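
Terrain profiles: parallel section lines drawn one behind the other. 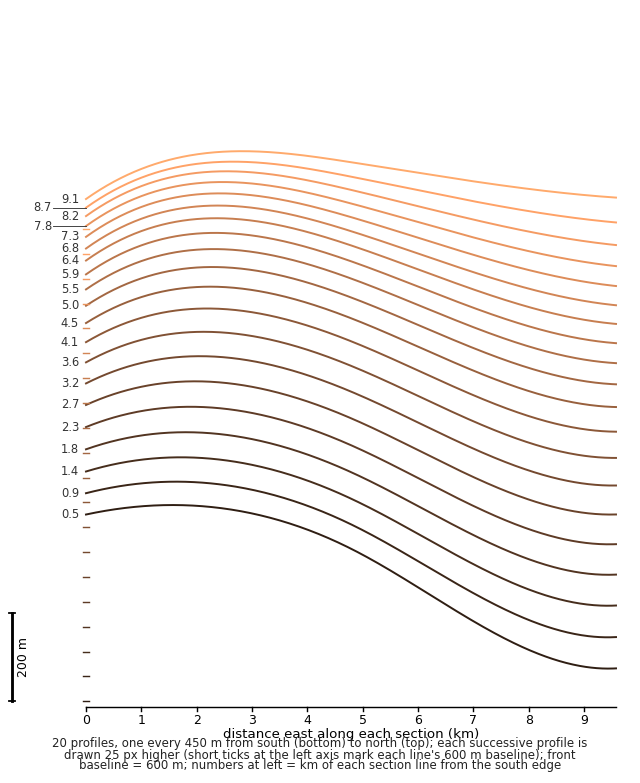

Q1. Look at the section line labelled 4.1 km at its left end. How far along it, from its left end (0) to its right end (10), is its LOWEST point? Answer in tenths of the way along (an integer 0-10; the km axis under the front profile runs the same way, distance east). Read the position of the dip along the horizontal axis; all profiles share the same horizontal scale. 10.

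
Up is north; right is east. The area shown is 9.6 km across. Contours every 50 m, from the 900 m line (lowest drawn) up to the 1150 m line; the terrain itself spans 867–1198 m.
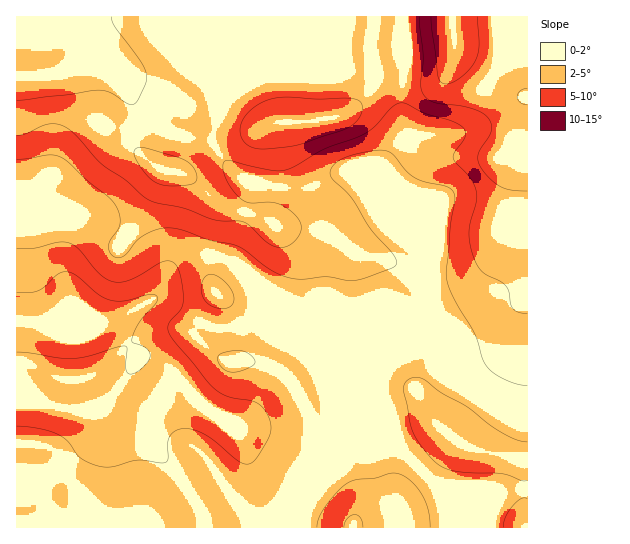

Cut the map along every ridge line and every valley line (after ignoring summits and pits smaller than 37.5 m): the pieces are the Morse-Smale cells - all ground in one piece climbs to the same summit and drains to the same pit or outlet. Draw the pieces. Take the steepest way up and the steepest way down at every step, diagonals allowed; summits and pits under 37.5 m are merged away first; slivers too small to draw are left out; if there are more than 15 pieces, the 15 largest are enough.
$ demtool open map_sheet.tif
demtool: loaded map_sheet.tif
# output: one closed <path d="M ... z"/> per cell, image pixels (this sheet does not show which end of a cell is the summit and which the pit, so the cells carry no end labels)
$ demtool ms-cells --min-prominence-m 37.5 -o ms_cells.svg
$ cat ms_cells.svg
<path d="M527 16l-124 1 1 58-3 15 0 20 7 27-23 25 0 5 38 93-39-34-23-36-16-18-40 16-52-3-8 30-13 38 1 10-16-7-11-1-21 4-16 12-8 19-6 7 5-10-1-17-6-9-19-20-21-14-14-6-21-1-7 5-7 28 0 21 5 27-24 19-10 3-19-1 1 206 188 0-1-11-5-10 8 0 28-18 9-10 4-10-7-32-16-16 16 8 20 2 24 6 21-1 19-7 2-2 0-20-3-16-15-28-18-15-22-11-19-13 124 3 53 22 11 8 20 22 32 22 31 7 7-1z"/><path d="M221 16l-205 1 1 304 18 2 10-3 24-19-5-27 0-21 4-23 4-7 6-3 16 0 9 3 31 18 19 20 6 9 0 22 10-21 16-12 21-4 11 1 15 6 0-9 13-38 6-26 2-4 6 0-12-4-12-8-15-18-7-13 2-15 8-22z"/><path d="M402 16l-180 0 1 89-8 22-2 15 7 13 15 18 7 6 17 6 46 3 40-16 16 18 23 36 38 33-6-20-31-72 0-5 23-25-7-27 0-20 3-15z"/><path d="M257 324l-8 1 50 28 10 10 7 12 69 69 18 8 30 30 10 23 2 23 83-1-1-119-37-7-32-22-20-22-11-8-53-22z"/><path d="M321 380l6 27 0 20-2 2-19 7-21 1-24-6-20-2-16-6 16 14 7 32-4 10-9 10-20 14-15 6 4 8 1 10 238 1 0-23-10-23-30-30-18-8z"/>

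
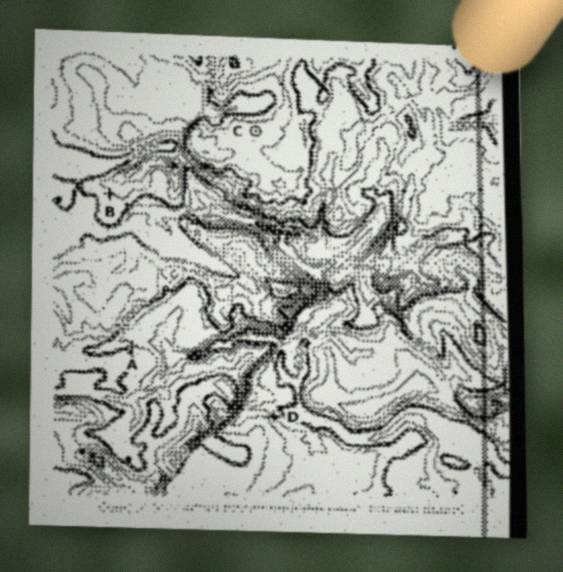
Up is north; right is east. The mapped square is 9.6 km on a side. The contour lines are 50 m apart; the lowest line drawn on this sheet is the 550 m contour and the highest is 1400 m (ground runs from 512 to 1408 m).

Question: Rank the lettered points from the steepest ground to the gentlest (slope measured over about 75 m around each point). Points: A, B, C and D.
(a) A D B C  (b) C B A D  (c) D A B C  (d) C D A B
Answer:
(c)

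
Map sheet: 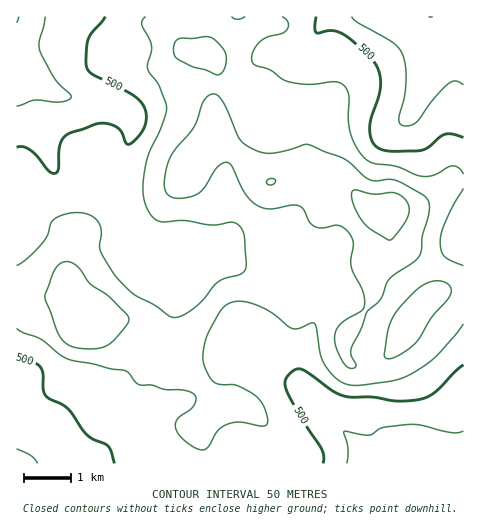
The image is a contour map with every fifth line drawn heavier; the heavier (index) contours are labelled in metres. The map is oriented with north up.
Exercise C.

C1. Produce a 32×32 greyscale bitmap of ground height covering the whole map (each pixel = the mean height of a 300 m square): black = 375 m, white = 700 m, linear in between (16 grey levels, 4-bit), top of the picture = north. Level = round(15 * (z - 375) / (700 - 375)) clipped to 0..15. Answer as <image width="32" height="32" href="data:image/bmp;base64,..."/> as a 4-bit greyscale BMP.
<image width="32" height="32" href="data:image/bmp;base64,Qk12AgAAAAAAAHYAAAAoAAAAIAAAACAAAAABAAQAAAAAAAACAAATCwAAEwsAABAAAAAAAAAAAAAAABEREQAiIiIAMzMzAERERABVVVUAZmZmAHd3dwCIiIgAmZmZAKqqqgC7u7sAzMzMAN3d3QDu7u4A////ADRFVVZ3Z3h3d3d2VDMzIiJERVZmd3iIh3iIdlQzMzMzRVVmZ3d4mYiIh2VERDMzRFVWZ3d3iImYiIdURERERERVZmd3iIiIiYh2VVVVZmVVVWZ3eIiIiIiHZlVnh3d2ZVZnd4iIiIiIh2ZmiqqZh2ZmeJmYiIiIiIdmZ5qqqph2d4q7qZmIiIh3d3irqquph4mrzMqZmIiHd3iIq6qrupiaq8zLqYiIiHeJmJqqq7upmqu8upiHiIiImZmZqqq7qqqru6mHd3iIiZqpmauqq7qaq7qYd3d3iImamZm7uqqpiaqph3d3d3iJmZmavMupmHiZmId3d3d3iZmZmrzcuYd4iZmHd3d3iImZqqq93LqHeIiYd3iIiYiZqqu7zu3Kh3d3d3d4mqmZq7qrvN7typh3ZmZmeau6mrzLu7zczKqYdmZmZnmru6q83Mu8uqmIiHZmd3Z4q7uru7u7u5iHd4hlVmd2aJq7u7qquqmGZWZ3VVZmZmeau7uqqqqZdURFZkRVVmVWiau6qZqqmHZDNFVEREVVVombupmZmZh2VDREMzNEVWeJmqqZmJmIdlQzRCI0VWZ4maqpmIiIiHZUMzMjRVZneJqruoiId3d2VDIzI0VWd3iau7qYh3Z3ZUMyIyNFVnd4mqqpmIh2ZlQzIiIjRFVniJmZmIiIdlQzMiEi"/>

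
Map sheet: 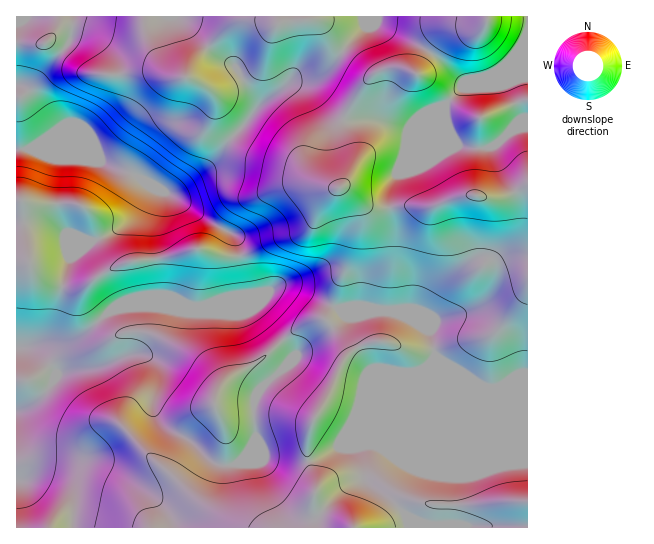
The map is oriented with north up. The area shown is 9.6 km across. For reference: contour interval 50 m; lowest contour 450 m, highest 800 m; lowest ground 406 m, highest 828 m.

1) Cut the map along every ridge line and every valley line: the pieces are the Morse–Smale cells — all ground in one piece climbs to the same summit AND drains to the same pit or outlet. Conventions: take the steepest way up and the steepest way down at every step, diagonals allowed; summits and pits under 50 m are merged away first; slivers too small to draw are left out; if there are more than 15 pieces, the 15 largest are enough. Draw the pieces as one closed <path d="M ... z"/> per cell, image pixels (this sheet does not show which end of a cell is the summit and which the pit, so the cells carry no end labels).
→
<path d="M527 16l-510 0-1 246 13 1 3 8 7 8 8 4 19 5 16 0 23-16 25-11 31-2 32-10 10 0 19 7 17 0-3-18-6-6-21-11-41-27 11-5 30-22 46-57 10-10 26-17 19 5 25 27 10 5 33 0 25 9 7 0 13-5 22-19 4 28 9 12 9 3 26-1 20-18 15-3z"/><path d="M365 307l-23 1-2 2 1 6-31 24-19 23-26 21-8 9-4 13 3 32-17 25-12 3 2 29 7 14 23 19 268 0 1-143-21-1-10 4-12 0-11-4-11-5-12-12-16-12-4-22-4-4-33-18-13 0z"/><path d="M203 249l-10 0-32 10-31 2-25 11-23 16-16 0-19-5-8-4-7-8-3-8-12 0-1 147 19-9 27-29 39-5 28-12 14 0 7 2 7 9 0 17-4 14 0 13 7 12 13 10 16 8 24 23 13 2-1-34-10-25 0-7 5-12 10-10 31-17 37-32 20-9 8 1 7-13-35-18-8-2-13 0-14 8-32 13-8 3-16 0 35-15 2-2 0-12-5-26-17 0z"/><path d="M293 83l-6 1-24 17-34 38-20 28-30 22-11 5 41 27 21 11 6 6 5 18 34-16 22-5 10-6 6-7 11-24 10-9 8-1 14 21 1 16-9 38-7 14-8 29 6 3 8-2 18 0 16 4 18-2 1-7-5-31 0-38-6-23 0-23 10-14 13-34 16-17-18 7-7 0-25-9-33 0-10-5-25-27z"/><path d="M143 355l-14 0-28 12-42 6-24 28-19 10 1 43 10 6 16-3 22 0 32 7 21 11 33 21 14 15 4 8 1 9 88 0-11-8-14-15-5-16-1-23-12-2-6-4-20-20-24-13-8-9-4-8 0-13 4-14 0-17-7-9z"/><path d="M445 105l-30 30-16 38-10 14 0 23 6 23 0 38 5 38 9-1 16 5 3-2 12-24 31-27 7-3 9 2 8 11 0 13 4-16 4-6 12-4 13 0 0-130-15 2-18 16-6 3-28-1-5-4-7-10z"/><path d="M527 257l-12 0-12 4-4 6-6 22 2-19-3-7-7-6-11 2-20 14-14 14-14 26-17-5-14 1 0 2 32 18 4 4 4 22 16 12 12 12 22 9 12 0 10-4 20 0z"/><path d="M17 452l0 76 152-1 0-8-4-8-14-15-33-21-21-11-32-7-22 0-16 3-6-3z"/><path d="M342 188l-8 1-10 9-11 24-10 10-28 8-22 12-11 3-2 7 4 32-37 16 16 1 40-16 14-8 13 0 8 2 35 18 8-30 7-14 9-38-1-16z"/><path d="M334 307l-8 13-8-1-20 9-37 32-31 17-10 10-5 12 0 7 10 25 2 34 12-2 17-25-3-32 4-13 8-9 26-21 19-23 31-25 0-4z"/>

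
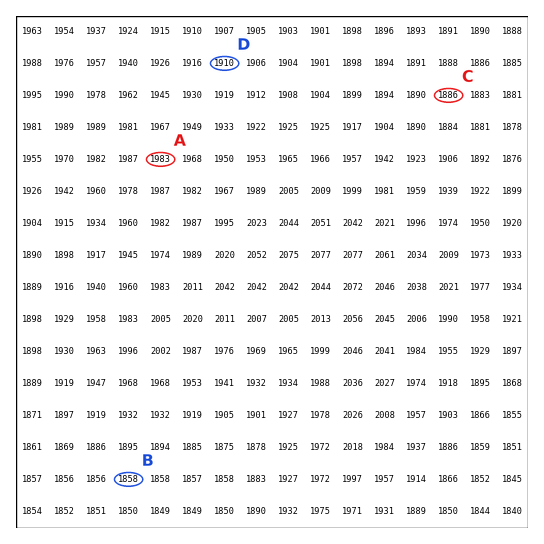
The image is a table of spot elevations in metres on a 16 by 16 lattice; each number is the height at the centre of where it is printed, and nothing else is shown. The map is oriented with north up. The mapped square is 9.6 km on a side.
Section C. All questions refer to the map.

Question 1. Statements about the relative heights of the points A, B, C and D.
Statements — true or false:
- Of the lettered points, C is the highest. false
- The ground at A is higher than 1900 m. true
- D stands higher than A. false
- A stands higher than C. true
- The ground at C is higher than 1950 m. false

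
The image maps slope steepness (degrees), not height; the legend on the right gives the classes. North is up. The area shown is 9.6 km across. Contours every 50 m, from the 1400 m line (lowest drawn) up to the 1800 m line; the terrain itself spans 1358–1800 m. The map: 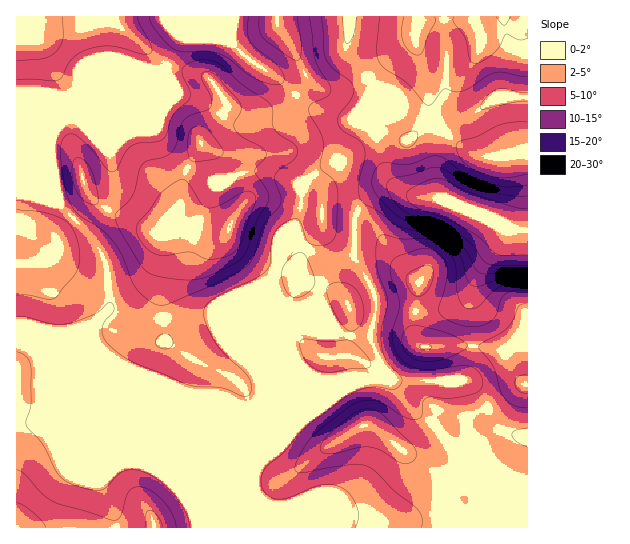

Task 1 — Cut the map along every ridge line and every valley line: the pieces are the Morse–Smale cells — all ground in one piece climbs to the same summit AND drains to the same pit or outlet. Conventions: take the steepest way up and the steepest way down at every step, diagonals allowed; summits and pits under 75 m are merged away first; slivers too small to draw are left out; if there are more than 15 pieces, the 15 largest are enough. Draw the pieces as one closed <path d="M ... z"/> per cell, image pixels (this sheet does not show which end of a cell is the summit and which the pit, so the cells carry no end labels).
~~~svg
<path d="M233 16l-19 0-17 15-15 5-17 33-8 2-18-4-70 29-23-4-30 1 0 249 13 3 137 58 64 0 21 4 67-28 17 1 19-4 23 3 7-6-13-34 5-28-1-17-22-40 2-36 5-12 15-14 10-4 15 1-9-8-6-10-12-42-18-9-18-3-24-9-16-12-16-16-36-24-13-14z"/><path d="M19 343l-3 0 1 185 241 0 1-29-6-14 0-8 6-12 22-20 25-28 40-29 19-10-11-2-19 4-17-1-67 28-21-4-64 0z"/><path d="M385 372l-8 7-12 0-27 14-32 24-19 22-28 26-6 12 0 8 6 14 0 28 268 1 1-91-13-2-13-7-9-10-13-25-15-13-71 0z"/><path d="M395 188l-10 0-14 7-11 11-5 12-2 36 22 40 1 17-5 28 13 32 10 9 71 0 15 13 13 25 9 10 17 8 8 0 1-206-15-1-71-30-28-3z"/><path d="M527 16l-176 1-4 30 26 40 0 44 7 16 5 24 12 16 18 9 27 3 71 30 15 0z"/><path d="M213 16l-196 0-1 75 30 1 23 4 70-29 18 4 8-2 15-31 21-10z"/><path d="M350 16l-116 0-2 26 13 14 36 24 16 16 16 12 24 9 18 3 19 8-1-41-26-40 4-22z"/>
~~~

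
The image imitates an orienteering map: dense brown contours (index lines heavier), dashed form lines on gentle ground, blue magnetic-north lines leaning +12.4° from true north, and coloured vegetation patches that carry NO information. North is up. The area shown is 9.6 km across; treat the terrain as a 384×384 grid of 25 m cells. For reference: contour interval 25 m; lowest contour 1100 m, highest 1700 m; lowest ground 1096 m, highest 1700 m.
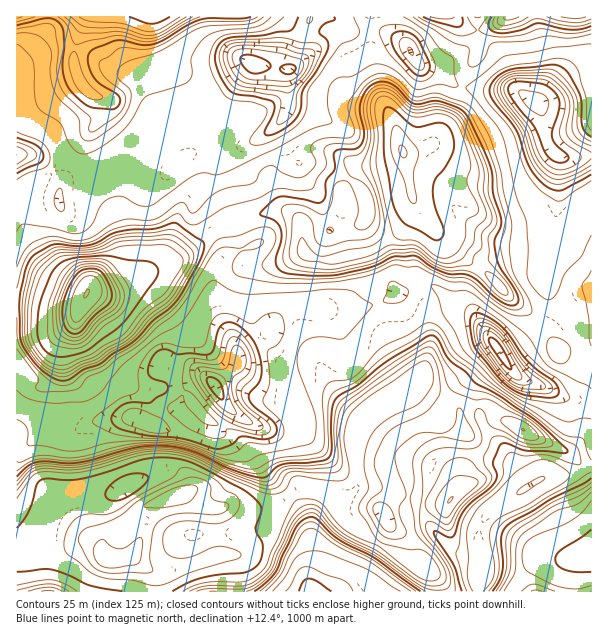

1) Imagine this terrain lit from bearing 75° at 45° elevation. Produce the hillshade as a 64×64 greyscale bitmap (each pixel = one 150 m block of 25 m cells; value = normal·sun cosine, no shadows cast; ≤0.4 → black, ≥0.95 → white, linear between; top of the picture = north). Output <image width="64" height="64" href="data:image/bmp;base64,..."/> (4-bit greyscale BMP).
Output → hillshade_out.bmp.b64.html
<image width="64" height="64" href="data:image/bmp;base64,Qk12CAAAAAAAAHYAAAAoAAAAQAAAAEAAAAABAAQAAAAAAAAIAAATCwAAEwsAABAAAAAAAAAAAAAAABEREQAiIiIAMzMzAERERABVVVUAZmZmAHd3dwCIiIgAmZmZAKqqqgC7u7sAzMzMAN3d3QDu7u4A////AIh1RFd3d3d4iZmGVWiZqqqHd2Z4h0ACac3IMUiYVWeIiHdmd2Znd3iZmId3eJq7uod3d4hjABWc7blRJndneIiIiId2VWd4mZmZiIiIm825h3eIdiACaL3tuWIUZ3iIiIiId2VGiZqqmZiIiJmr3cmIiHZBAEeaztupYhNXiIiIiIh2ZmiZmrqpmIiJmavNyoiGQgAmmZvduqliI2eIiIiIiHZ3eamJu6mYiJmZmrzbmFIAJpqZrNubqFM0Z4iIiIiId3eImYiqqZiIiZmZrNuVEBSLuni9p6yoZEVniIiIiIiHeIiJmJqZiHiJmZmby4IBWKzIWMtmvKl2VWd4iIiIiIiImYeIiIiHeImpmZq6chWKvKZZuFe8uYd2ZWeId4iIiImZh2eIiIiJmqqZmqlkV5q7hmmoV7u6mYh1Vnh2d4iImZmYdmeImaqqqqqZmHeImaqIiahnmqqpmIdlZ2ZWiIiZmZmHZneJq7u7uod4iZmZmqmIqXaJq7upiIdmZSR5mZmZmYiId3mrzMy5VGiZmYiqqXi6d4ibzLmYiHZmI2mZh3iIiIiHirzMy5ZVeZmHZ6qYebqHiavMqZmHZnhmeamHZWZ4iZmrzcuph3eIiGRHqph5qoiJq7uoiHZXmpmZmZh2ZVZ4mqvMqYiJiJmHMSeqmImpmIiaqpZmZoq8mZmZmYiId3iJq7qYeJmIiIYgKKqZiJmId4q5Y0abu7uZmZmZmaqqqZmamYiKqGZ4hhA3mqmIiIh4q6dEe93KmZmYmZmaq6qYeJmImrp1RXiFEDeZmZiJmHm6dmi97KmImYiImZqrqHeJmIrMlTNGiHUhNomZmZmYial3m93KmZmIiIiImaqHeJmIrMkxNXiIdTJGeImZmZiJqYrNy6mYiId4iIiZmYiZmYnNtBNneIh2VVVniImaqZqprN26qXd3d3d3iZmZmZmqq9xyNXd4iHd3ZVV4iJqruqvN3LmFRnh3ZEeamZmaqZq82lRWZmeId4iGRFZ4mry6vN7rdTJGiHUQN5mJmaq6mbymaIVEZ4h4mZdVVWeKzLvN79YRJGiZMAFYiImpmrqIqWablSRoiIiZmHZlVnrNzM3+gAJFeZkABXd4mpmaqod3ebyTJXiIiJmYd3dlac7c3usgFVaaqAA1VWipmZqpd3iay3NHh3iImYiIiHZozcvv1QBGZ5qXAEUzarqZq7qIiau6ZGiHeImYiIiIiGe8u+6QAmd4mYYARBFqupm7upmZqqhWiYd4mYiIiIiIiKur2zAmd4mZdgBDAWq6mqu6qpmZl2eZh4iZiIiIiIiJqqu3IkaJmZl2AUMBWaqruqqqqZmHeJmIiJiHiIiIiImpmpUzR6qpiHYBRBFIq83KmavLmYiIiIiIiIiIiIiIiZmZdBFr25iIdgFFIDes7sqZrMypiIiIiIiIeIiIiIiJmIdSBL7amId3AUUxJq3tuZmrzLmHd3d2ZmZmd4iIiIh1ZTJK7bmIh3cSNVMlreypmZrMyod3d2VVVVZ3eIh3dSJVVpzcqYiIhyNFZlabypmZms3Lh3iHZVVneId4mHZABHiavMuZiIiIRVVoh3iZmZmazduYiIdURomYiImYZSA3mqq8ypmIiIhmZomXZWiZmavMy5iIh1NHqpiIiIdmRHiaq8y6mZmIiIiImphlV4mYm8upmImHU0ermImHZmd3iZq7u7qZmYiIiJmZiHd3iZiKuoiIiYdkR6uYiYZEZ4iZmqq8y5mZiIiZmZiIiIiZmHipiIiIiGVoqpiJljNoiZmZms3bmZmIiJmamHiIiZmYeJmHiIiHd4mpd4qlFHeJmZib3tuZmYiImZmXeIiJmYiImYeIiId4mqhmi5QUZ5qZia3typmqiIiZmZd4iIiZiIiJiIiZiImZl1aagiVoqpmavd26mrqHd4iZmHiIiImZmIiIiIiIiZh2Z5hjNmiqmZq83bqry4dmd4iIiIiIiZmYiIiIiIiZmHZnd1RWaKmZmqztur3bl2VmdniIiIiImZmIiIiIiJmYdlVnZFVpqZmave273tuXZlVFaIiIiIiJmYiIiZiIiIh2VohTRWmpmZrO7Kvu2oZmREV4d4mYiIiZiIiJmZiIiHd4l0I0eqmZq+7brO64ZURVZ4hmiZmIiIiIiImaqYd4iImWICWKqZmt7su97aZEM3eIh2aJmZiIiIiIiJmrp2eImHQQNpqZmb7tu87tlkMyiIiHZniaqYiIiIiIiZu5ZXiIYwFHq5iazuy73tuWQiKIiHZVZ4q6mIiIiZmZm8t0V4djElnMqIvN273uyoZCEoiHZUV4m8qYiIiJmpmqu3RXh2QSa92nm7u7zu2phjESiIZURpq8upiIiJm7uqqqdFeIdSN87aiaqave24h0ISOIdkRpu7upmIiJms3LqZljNoiHVYvcqImIms24ZlMSRYh1RHq7qpmYiJmr3duZmXMkeIiHm7y3Z4eJqoZVQzRmiHVFi7qZmYiImazdyoiIdSJXiIiazKVHd3mZh2ZmZmeIdkWKqZmIiJmZrN24d3ZlQ0eIiavLY1d2eamIiIh3eIh2RYmYmHZomZmby4ZVZVZlVoiJrMkzV3d4mYiIiIiId3ZVZ4h2RFeJmZmYZVZmZ3d3iImrpjRVZ4h2Z4iHZ3h3d1NGZ2VEaJmZiHZWeIiZh4iHiZl1REVomFVniHVFZ3iHQzVmZmZ4iImHZVaKmaqXiHd4h2UyNou3MleIU0Vm"/>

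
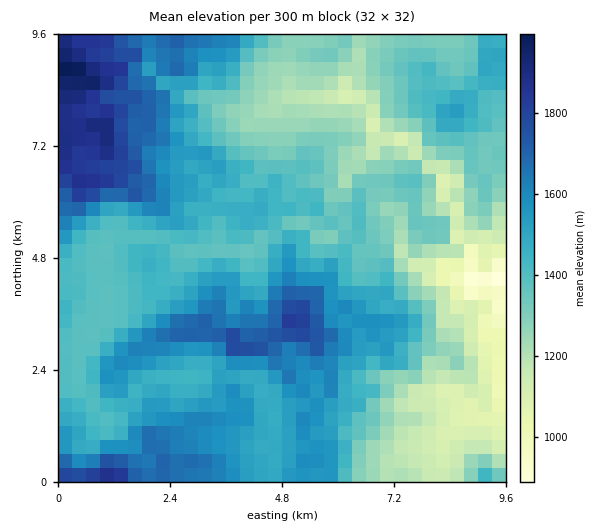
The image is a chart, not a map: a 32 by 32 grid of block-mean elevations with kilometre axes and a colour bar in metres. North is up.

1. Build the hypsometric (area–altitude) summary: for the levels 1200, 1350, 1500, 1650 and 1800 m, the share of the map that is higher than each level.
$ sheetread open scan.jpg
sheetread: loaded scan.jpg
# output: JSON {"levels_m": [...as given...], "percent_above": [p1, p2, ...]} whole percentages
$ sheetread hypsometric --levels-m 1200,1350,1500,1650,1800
{"levels_m": [1200, 1350, 1500, 1650, 1800], "percent_above": [88, 67, 36, 15, 5]}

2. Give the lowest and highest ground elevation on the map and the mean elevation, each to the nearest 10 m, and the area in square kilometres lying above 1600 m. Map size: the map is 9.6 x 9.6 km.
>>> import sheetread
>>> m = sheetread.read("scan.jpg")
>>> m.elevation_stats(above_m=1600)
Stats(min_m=850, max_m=2030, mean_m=1440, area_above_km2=18.5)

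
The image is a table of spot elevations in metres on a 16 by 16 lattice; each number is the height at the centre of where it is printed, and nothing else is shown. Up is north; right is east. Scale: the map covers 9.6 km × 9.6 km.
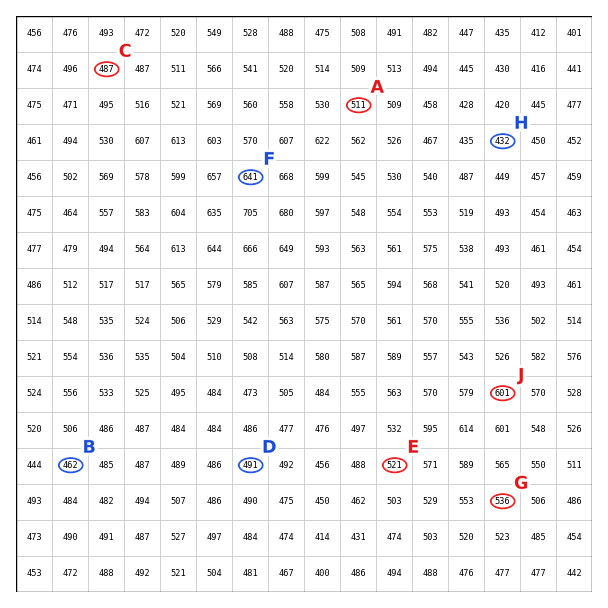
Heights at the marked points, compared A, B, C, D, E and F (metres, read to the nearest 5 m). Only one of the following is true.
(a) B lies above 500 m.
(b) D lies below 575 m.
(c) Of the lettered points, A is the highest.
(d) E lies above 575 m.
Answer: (b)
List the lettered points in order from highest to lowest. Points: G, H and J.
J G H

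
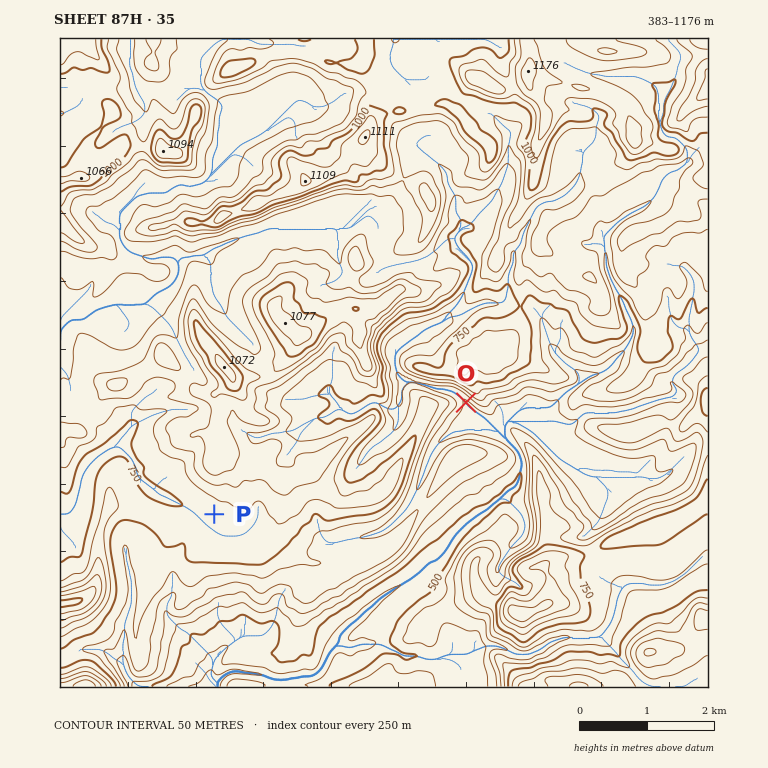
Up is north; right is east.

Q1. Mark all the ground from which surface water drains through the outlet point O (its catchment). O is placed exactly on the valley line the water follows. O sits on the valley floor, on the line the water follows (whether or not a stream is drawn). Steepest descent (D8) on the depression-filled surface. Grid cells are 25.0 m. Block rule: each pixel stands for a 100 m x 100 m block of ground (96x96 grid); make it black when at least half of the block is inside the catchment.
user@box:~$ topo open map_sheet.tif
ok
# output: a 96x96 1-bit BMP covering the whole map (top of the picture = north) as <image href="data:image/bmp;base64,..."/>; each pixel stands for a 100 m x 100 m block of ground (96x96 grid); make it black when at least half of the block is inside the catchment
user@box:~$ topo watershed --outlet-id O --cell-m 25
<image width="96" height="96" href="data:image/bmp;base64,Qk2+BAAAAAAAAD4AAAAoAAAAYAAAAGAAAAABAAEAAAAAAIAEAAATCwAAEwsAAAIAAAAAAAAA////AAAAAAAAAAAAAAAAAAAAAAAAAAAAAAAAAAAAAAAAAAAAAAAAAAAAAAAAAAAAAAAAAAAAAAAAAAAAAAAAAAAAAAAAAAAAAAAAAAAAAAAAAAAAAAAAAAAAAAAAAAAAAAAAAAAAAAAAAAAAAAAAAAAAAAAAAAAAAAAAAAAAAAAAAAAAAAAAAAAAAAAAAAAAAAAAAAAAAAAAAAAAAAAAAAAAAAAAAAAAAAAAAAAAAAAAAAAAAAAAAAAAAAAAAAAAAAAAAAAAAAAAAAAAAAAAAAAAAAAAAAAAAAAAAAAAAAAAAAAAAAAAAAAAAAAAAAAAAAAAAAAAAAAAAAAAAAAAAAAAAAAAAAAAAAAAAAAAAAAAAAAAAAAAAAAAAAAAAAAAAAAAAAAAAAAAAAAAAAAAAAAAAAAAAAAAAAAAAAAAAAAAAAAAAAAAAAAAAAAAAAAAACAAAAAAAAAAAAAAAP4AAAAAAAAAAAAAAf8AAAAAAAAAAAAAA/+AAAAAAAAAAAAB///AAAAAAAAAAAAD///AAAAAAAAAAAAX///gAAAAAAAAAAH////gAAAAAAAAAAH////wAAAAAAAAAAH////wAAAAAAAAAAD////4AAAAAAAAAAH////4AAAAAAAAAAH////8AAAAAAAAAAD////8AAAAAAAAAAH////+AAAAAAAAAAH/////8AAAAAAAAAH/////+AAAAAAAAAB/////+AAAAAAAAAA/////+AAAAAAAAAAB////8AAAAAAAAAAAf///8AAAAAAAAAAAP///+AAAAAAAAAAAP////4AAAAAAAAAAH////8AAAAAAAAAAH////8AAAAAAAAAAB////+AAAAAAAAAAA/////AAAAAAAAAAAf////AAAAAAAAAAAH////AAAAAAAAAAAB////AAAAAAAAAAAB////AAAAAAAAAAAB////AAAAAAAAAAAB////AAAAAAAAAAAB////AAAAAAAAAAAA////AAAAAAAAAAAA////gAAAAAAAAAAAH///wAAAAAAAAAAAA///4AAAAAAAAAAAAH//4AAAAAAAAAAAAD//4AAAAAAAAAAAAD//4AAAAAAAAAAAAB//8AAAAAAAAAAAAB//+AAAAAAAAAAAAB///wAAAAAAAAAAAB///4AAAAAAAAAAAB///8AAAAAAAAAAAD///+AAAAAAAAAAAP////AAAAAAAAAAA/////gAAAAAAAAAB/////wAAAAAAAAAD/////4AAAAAAAAAH/////8AAAAAAAAAP/////+AAAAAAAAAf/////+AAAAAAAAAf/////+AAAAAAAAAP/////+AAAAAAAAAP/////+AAAAAAAAAH/////8AAAAAAAAAAP////8AAAAAAAAAAAH///4AAAAAAAAAAAD///gAAAAAAAAAAAD//+AAAAAAAAAAAABg/AAAAAAAAAAAAAAAQAAAAAAAAAAAAAAAAAAAAAAAAAAAAAAAAAAAAAAAAAAAAAAAAAAAAAAAAAAAAAAAAAAAAAAAAAAAAAAAAAAAA="/>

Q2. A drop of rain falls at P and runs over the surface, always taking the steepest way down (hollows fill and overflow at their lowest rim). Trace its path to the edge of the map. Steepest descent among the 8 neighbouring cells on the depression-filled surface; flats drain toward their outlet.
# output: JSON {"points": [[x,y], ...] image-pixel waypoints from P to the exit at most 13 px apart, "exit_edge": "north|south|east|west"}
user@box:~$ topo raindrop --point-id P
{"points": [[214, 514], [201, 519], [187, 507], [174, 501], [160, 496], [147, 484], [136, 472], [131, 458], [118, 447], [104, 452], [91, 463], [82, 477], [79, 490], [76, 504], [65, 514], [60, 514]], "exit_edge": "west"}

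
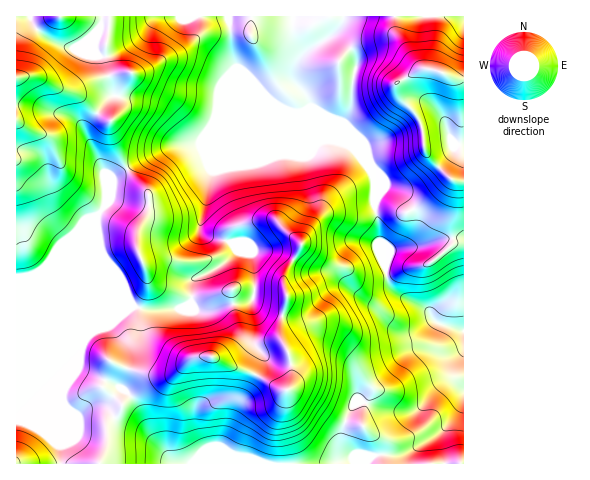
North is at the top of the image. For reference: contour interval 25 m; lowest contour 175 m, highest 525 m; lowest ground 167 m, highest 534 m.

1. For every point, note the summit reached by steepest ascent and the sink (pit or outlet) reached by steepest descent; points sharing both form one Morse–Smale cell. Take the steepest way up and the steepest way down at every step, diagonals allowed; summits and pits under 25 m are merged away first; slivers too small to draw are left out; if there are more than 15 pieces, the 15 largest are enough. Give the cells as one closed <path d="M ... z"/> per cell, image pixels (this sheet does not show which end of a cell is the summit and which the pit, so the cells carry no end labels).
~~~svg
<path d="M336 141l-13 0-8 3-37 0-66 28-12 50 0 8 8 6 23 6 6 9-13 12-31 17-1 19-3 5-9 5-15 1-18 0-14-4-18 16-18 7-9 6-10 19-15 37 0 9 3 6 0 26-6 14 1 18 306 0 4-8-17 0-5-2-4-5-3-9 3-19 6-12 5-6 6-2 23 9 28 2 5-3 24-25 12-4 10 5 0-53-29-10-9-13-26-13-10-9-4-14 0-16-6-14-1-19-5-20 0-29-20-26z"/><path d="M293 16l-190 0-4 13-25 20-11-3-17-9-11-10-6-11-13 1 1 289 117 0-8-13-13-13-7-15-6-16-4-32 10-13 0-11 6-14 26-17 29-14 16-4 129 0 11-3 20 2-29-30-9-18-11-12-2-7 8-17 0-7-6-14z"/><path d="M395 16l-101 0-2 15 8 21 0 7-8 21 13 15 9 18 30 31 14 9 16 22 0 29 5 20 1 19 6 14 0 16 4 14 10 9 26 13 9 13 28 9 1-251-9-1-17-8-18-4-7-7-17-27z"/><path d="M277 144l-103 2-36 16-26 17-6 14 0 11-10 13 4 32 13 31 13 13 8 13 13 4 18 0 15-1 9-5 3-5 1-19 31-17 13-12-6-9-23-6-8-6 0-8 6-19 5-29 6-5z"/><path d="M132 306l-116 1 1 157 43-1 0-17 6-14 0-26-3-6 0-9 15-37 12-21 25-11z"/><path d="M454 380l-5 0-10 6-19 21-7 5-28-2-23-9-6 2-5 6-8 21-1 10 3 9 9 7 17 0-4 5 1 3 95 0 1-78z"/><path d="M463 16l-67 0-1 15 18 29 7 7 18 4 17 8 8 0z"/><path d="M102 16l-71 0-1 2 5 9 11 10 17 9 11 3 25-20 3-8z"/>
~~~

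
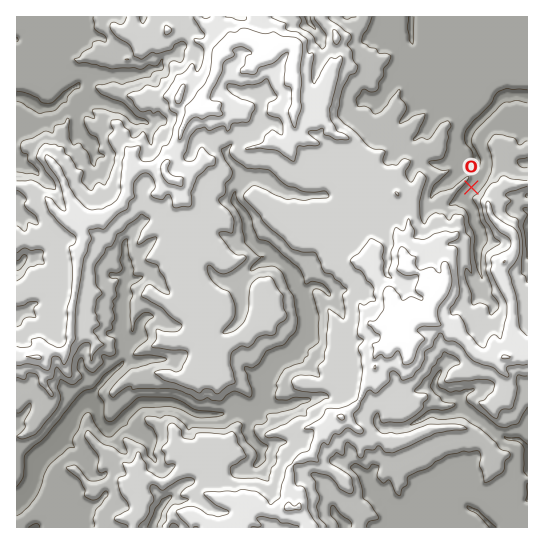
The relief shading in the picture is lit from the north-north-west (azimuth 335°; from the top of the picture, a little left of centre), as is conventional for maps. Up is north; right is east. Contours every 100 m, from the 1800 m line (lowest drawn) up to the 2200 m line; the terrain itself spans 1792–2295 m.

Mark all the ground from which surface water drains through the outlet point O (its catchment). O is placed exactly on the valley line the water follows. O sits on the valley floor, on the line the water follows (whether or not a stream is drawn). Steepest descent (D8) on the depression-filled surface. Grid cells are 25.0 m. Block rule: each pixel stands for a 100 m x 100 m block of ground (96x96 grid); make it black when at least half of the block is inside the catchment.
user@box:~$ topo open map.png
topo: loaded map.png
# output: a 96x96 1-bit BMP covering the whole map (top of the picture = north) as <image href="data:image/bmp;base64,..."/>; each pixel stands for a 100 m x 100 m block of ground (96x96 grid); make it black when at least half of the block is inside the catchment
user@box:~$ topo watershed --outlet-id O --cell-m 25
<image width="96" height="96" href="data:image/bmp;base64,Qk2+BAAAAAAAAD4AAAAoAAAAYAAAAGAAAAABAAEAAAAAAIAEAAATCwAAEwsAAAIAAAAAAAAA////AAAAAAAAAAAAAAAAAAAAAAAAAAAAAAAAAAAAAAAAAAAAAAAAAAAAAAAAAAAAAAAAAAAAAAAAAAAAAAAAAAAAAAAAAAAAAAAAAAAAAAAAAAAAAAAAAAAAAAAAAAAAAAAAAAAAAAAAAAAAAAAAAAAAAAAAAAAAAAAAAAAAAAAAAAAAAAAAAAAAAAAAAAAAAAAAAAAAAAAAAAAAAAAAAAAAAAAAAAAAAAAAAAAAAAAAAAAAAAAAAAAAAAAAAAAAAAAAAAAAAAAAAAAAAAAAAAAAAAAAAAAAAAAAAAAAAAAAAAAAAAAAAAAAAAAAAAAAAAAAAAAAAAAAAAAAAAAAAAAAAAAAAAAAAAAAAAAAAAAAAAAAAAAAAAAAAAAAAAAAAAAAAAAAAAAAAAAAAAAAAAAAAAAAAAAAAAAAAAAAAAAAAAAAAAAAAAAAAAAAAAAAAAAAAAAAAAAAAAAAAAAAAAAAAAAAAAAAAAAAAAAAAAAAAAAAAAAAAAAAAAAAAAAAAAAAAAAAAEAAAAAAAAAAAAAAA/wAAAAAAAAAAAAAB/wAAAAAAAAAAAAAB/wAAAAAAAAAAAAAD/gAAAAAAAAAAAAAP/gAAAAAAAAAAAAAf/gAAAAAAAAAAAAB//gAAAAAAAAAAAAD//gAAAAAAAAAAAAD//gAAAAAAAAAAAAD//gAAAAAAAAAAAAB//gAAAAAAAAAAAAB//AAAAAAAAAAAAAB//AAAAAAAAAAAAAD//AAAAAAAAAAAAAD/+AAAAAAAAAAAAAP/+AAAAAAAAAAAAA//+AAAAAAAAAAAAB//+AAAAAAAAAAAAA///AAAAAAAAAAAAAf//gAAAAAAAAAAAAP//wAAAAAAAAAAAAD//wAAAAAAAAAAAAB//wAAAAAAAAAAAAB//gAAAAAAAAAAAAB/+AAAAAAAAAAAAAB/8AAAAAAAAAAAAAB/4AAAAAAAAAAAAAB/4AAAAAAAAAAAAAB/wAAAAAAAAAAAAAA/wAAAAAAAAAAAAAAfgAAAAAAAAAAAAAAPAAAAAAAAAAAAAAAGAAAAAAAAAAAAAAAAAAAAAAAAAAAAAAAAAAAAAAAAAAAAAAAAAAAAAAAAAAAAAAAAAAAAAAAAAAAAAAAAAAAAAAAAAAAAAAAAAAAAAAAAAAAAAAAAAAAAAAAAAAAAAAAAAAAAAAAAAAAAAAAAAAAAAAAAAAAAAAAAAAAAAAAAAAAAAAAAAAAAAAAAAAAAAAAAAAAAAAAAAAAAAAAAAAAAAAAAAAAAAAAAAAAAAAAAAAAAAAAAAAAAAAAAAAAAAAAAAAAAAAAAAAAAAAAAAAAAAAAAAAAAAAAAAAAAAAAAAAAAAAAAAAAAAAAAAAAAAAAAAAAAAAAAAAAAAAAAAAAAAAAAAAAAAAAAAAAAAAAAAAAAAAAAAAAAAAAAAAAAAAAAAAAAAAAAAAAAAAAAAAAAAAAAAAAAAAAAAAAAAAAAAAAAAAAAAAAAAAAAAAAAAAAAAAAAAAAAAAAAAAAAAAAAAAAAAAAAAAAAAAAAAAAAAAAAAAAAAA="/>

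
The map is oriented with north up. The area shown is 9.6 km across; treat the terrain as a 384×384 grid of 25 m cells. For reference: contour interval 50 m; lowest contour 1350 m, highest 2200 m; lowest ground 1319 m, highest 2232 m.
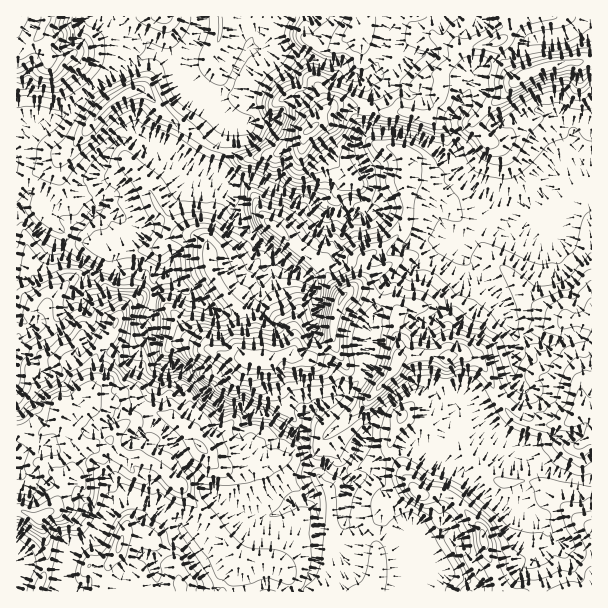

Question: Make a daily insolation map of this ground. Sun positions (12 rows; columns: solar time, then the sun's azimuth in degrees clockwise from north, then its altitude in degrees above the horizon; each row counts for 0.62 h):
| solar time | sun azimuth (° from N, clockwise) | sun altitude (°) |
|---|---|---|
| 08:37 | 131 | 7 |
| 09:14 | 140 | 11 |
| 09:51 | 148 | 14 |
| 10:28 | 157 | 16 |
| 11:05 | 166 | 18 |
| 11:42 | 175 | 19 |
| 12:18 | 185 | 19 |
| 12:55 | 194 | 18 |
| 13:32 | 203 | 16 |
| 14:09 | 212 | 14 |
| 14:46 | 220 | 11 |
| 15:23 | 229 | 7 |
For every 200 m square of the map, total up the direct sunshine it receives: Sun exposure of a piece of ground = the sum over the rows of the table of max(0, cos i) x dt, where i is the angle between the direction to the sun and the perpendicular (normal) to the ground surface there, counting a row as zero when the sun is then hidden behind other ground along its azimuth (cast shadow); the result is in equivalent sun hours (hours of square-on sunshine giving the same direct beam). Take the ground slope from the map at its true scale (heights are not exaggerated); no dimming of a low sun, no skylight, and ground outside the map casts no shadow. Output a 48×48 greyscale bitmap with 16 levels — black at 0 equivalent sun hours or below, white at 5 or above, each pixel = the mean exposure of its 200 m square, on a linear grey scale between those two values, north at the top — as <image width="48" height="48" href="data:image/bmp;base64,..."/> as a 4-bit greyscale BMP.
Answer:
<image width="48" height="48" href="data:image/bmp;base64,Qk32BAAAAAAAAHYAAAAoAAAAMAAAADAAAAABAAQAAAAAAIAEAAATCwAAEwsAABAAAAAAAAAAAAAAABEREQAiIiIAMzMzAERERABVVVUAZmZmAHd3dwCIiIgAmZmZAKqqqgC7u7sAzMzMAN3d3QDu7u4A////AER2Z1VWVGVVVndViDRERWZVVTFnQREiI1NGWIZkNFQiVnd3ZlRUVVVVVViYMhEhFGV2UzWWNEM0VnZmRWRVVVVVVZd3REMhMniWQgJ3iTE1VjIiRVVVVVVVV3OHQzQzRr3JhzI2dENGYzREREVVRFZVZ0djIzNFiP7P6VMjETVnVEREVWRUZ3ZmiHgyI0RXhaNZqXQgI0eGNFVlNFRVVmd6qJUBNFZmIAADWZVCNouTRWdmYyVUVVfPymESRVZTEQATaWd5urt2eId3d1dTNDeTIgAjVVVTMiNlZVicmnI4y5iIdUQUZFcgABJEM0M0Z0cxI2mWhiJZhVVXiDOGRlMAEjVUREV5q2MjR5h0MSR5VVVENHyYRHUjNFREVVaKu5d2UzZTJVdzNDRTATaHZGdmVVVUVndTN0RnVVJIUngzIzERFkRphkeXZlVVe7u7lQJHZocyV2IiECADpkImzEV1VVVWljM0aAA0VWV0MREgABS7eJYxbpEVRVVoYhEiMxEAFVU0IAAQO/7KmZmFNdkyVVZ4MSREQzIAACQwAAAFus3ezN2ZQl7Jm6moMlZUM0IyEAAQAAAnmr3c7+uaMijO7/7GMzJEIjMzIREhEDa9uGQ0h1fFIzNpl4lUMzQzMjEBEidjEEhTEBAAAgOUM0IQAAESMyEREiEREhSGICMhAAAAAQJ2REIAAAAAI1iZdiZBEBNnITIAAAAAAQFoZVUxAAACNERWZkRCEBAFYkAAAAAAAQFZllNGQQEiNFQzNDE0EAABMQAAIgAAAAE4mDEAEhEjRUIAExEBQQAAAAAWchAAAAIQRBEAEjIzVTIQEkIAAQAAARFYUyAAADQAAmQhEzRFUyMiIkIAAAEBJVRWUyEQJ3IBFBR2M0RVMiMzIkIAATIjNGZVMhEWxxAAAUQiRFVDI0REMzElIjNDIkdiEAGdcQAAAASGVVVEREVVVBR0RCREVkIAAAW1EQAAAAFWZmZmVFVWVWhWh1NVeEEAASUgAAAAEAJGZmVVVVZmVZVmZnVWdTIQEiMAAAJTM2d2ZlVDVmVVVYd4ZTdndDMzIiEAFXmctXhmZUNoh3dVVUiIdlZ5UjRURWM3rtqWM1VWVTd3h2VURUVnmHR2IkRGec7/zcp0JXZVU1eKqYdmVGVVipcxJEaJlyJHqsuGSahTFnesqHd3Z2UyS8lVZnm3IQABSM3JZCEBi5unV3d3Z2VDNbqYestiMyERNHzKp3eu/auCJHh2d2ZlMlupm5ITRENVQhNp7t7ZZlNrlUVnh5mZYxXdyCI0VVVochJWYxISSHU47aiIqc3chRAotCNFVUQxIhAAASE1VodUj/26zN39uEEAAjRVZUQxATAAAiQ1ZWZVV+//3dvLu3QQAURWZUQxEQABd2UyJXZUIBbO3bpmiGQyIkVVZVQyIRR3d1VUI3qYMAAAE2l2EkVmVmZTVVRDSZZph2RnhUNogwAAAHRkQSRViZdkRVVEVCQ1ZmVWUzMQFEIAAGV3UyNXmpdUVVVUMhIzRWZCIyM0doiGQg=="/>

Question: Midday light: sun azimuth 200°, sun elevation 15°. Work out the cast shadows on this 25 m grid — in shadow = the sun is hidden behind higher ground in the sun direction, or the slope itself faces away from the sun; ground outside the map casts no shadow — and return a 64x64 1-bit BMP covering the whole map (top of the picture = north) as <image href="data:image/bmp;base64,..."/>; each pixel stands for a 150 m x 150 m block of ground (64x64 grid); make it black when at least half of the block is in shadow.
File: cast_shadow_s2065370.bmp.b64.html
<image width="64" height="64" href="data:image/bmp;base64,Qk0+AgAAAAAAAD4AAAAoAAAAQAAAAEAAAAABAAEAAAAAAAACAAATCwAAEwsAAAIAAAAAAAAA////AAAAAAAAAAAAAAAhgAAAGAAAAAPAAAA4AAAAA8QAgDgAAAAGAACAcAAAAAYAAMAwAAAADgAAAaAAAAAOAAAHgAAAAB4AAA8AAAAAHgHwDAQAgAA+A/AECACAAH4A8AAQAIAP/gBggDABkA/8AAGAcABwH+AAAQDgAAAfgAAAA8ABAB4AAAAABAcAAAAAAAEMDwAAAACAAAZ+AAAAAMAMJ/gAAAAA4AHv4AAwAQBsA/8AADADAHwH/AAAAAMAPx/4AAAABwAP//AAAIAHAEf/4AAAAA4AA/+AOIwQPAAkPwf/yD/+bCQPB//AP/4AhY8P/8Af/gABjz//wB/+AAP/f//AAf4AA////8A//ATh//j/2L/8HHn/4P/f/3gMH//gf58/OAAf/wA/H44AAB/+AHwPcAAAPw4D8H+QAABzBgfh/4AAAGACH8f/wAAAwAA/z//AAAAAAB+f+8AAAAAAH5/BgAAAAAAPv4CAAAAAAAO+AgAAAAAAAAACAAAAAAYAAAYBAAAADgBABgYAAAAMAfgAHAAAAAAG/AH4AAAAAAg8AMAMAAAAOBkQAAAAAABwAIAAAAAAQOAA/xAAAABxwAf/IAAAAD/ABz8AAAAAP4AH/gABAAAfgAf8AAPgAAcAA/gAAf8PAwAAAAAA/wOAAAAAABj/D4AAAAAADj8HgAAAgAAABw=="/>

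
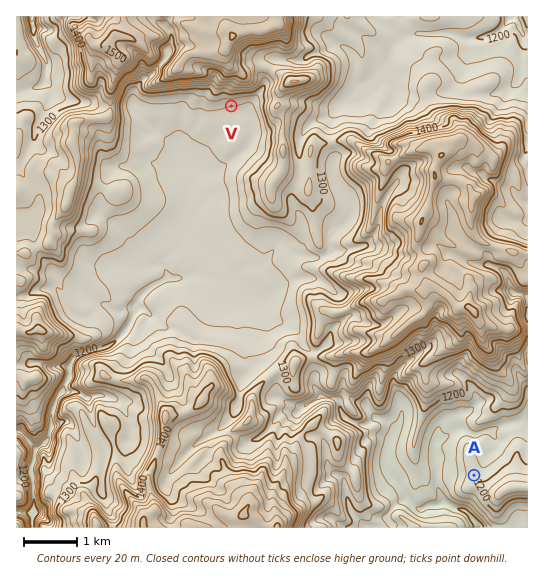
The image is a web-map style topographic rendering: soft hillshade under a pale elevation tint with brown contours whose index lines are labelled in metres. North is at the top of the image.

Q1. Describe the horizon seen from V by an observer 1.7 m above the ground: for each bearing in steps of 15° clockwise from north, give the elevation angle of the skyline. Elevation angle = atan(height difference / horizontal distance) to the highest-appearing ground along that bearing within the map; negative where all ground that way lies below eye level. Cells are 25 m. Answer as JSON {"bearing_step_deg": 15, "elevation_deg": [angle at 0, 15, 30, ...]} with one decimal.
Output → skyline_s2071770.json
{"bearing_step_deg": 15, "elevation_deg": [14.7, 13.9, 13.1, 8.9, 6.1, 6.6, 6.9, 5.4, 4.4, 4.2, 3.3, 1.6, 1.7, 1.1, 0.1, 1.1, 2.1, 2.4, 2.5, 5.0, 9.2, 10.9, 11.0, 13.2]}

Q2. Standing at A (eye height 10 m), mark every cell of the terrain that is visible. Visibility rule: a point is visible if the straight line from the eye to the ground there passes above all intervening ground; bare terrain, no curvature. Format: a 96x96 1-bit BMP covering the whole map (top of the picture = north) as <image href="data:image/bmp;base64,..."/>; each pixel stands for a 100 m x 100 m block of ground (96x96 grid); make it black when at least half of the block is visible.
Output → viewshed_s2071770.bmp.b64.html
<image width="96" height="96" href="data:image/bmp;base64,Qk2+BAAAAAAAAD4AAAAoAAAAYAAAAGAAAAABAAEAAAAAAIAEAAATCwAAEwsAAAIAAAAAAAAA////AAAAAAAAAAAAAAB/+4A/wAAAAAAAAAB/xzh/AAAAAAAAAAB/jH3+AAAAAAAAAAh/zP/8AAAAAAAAAAz/+P/cAAAAAAAAAA7/cP+eAMAAAAAAAA6/MP++AeAAAAAAAA7/MP8+AfAAAAAAAAZ/gP9+//gAAAAAAAI9gP/+//gAAAAAAAI9wf++//gAAAAAAAA9x/8///wAAAAAAAA+j/w///wAAAAAAAA8D/g/z/wAAAAAAAAMD/A/j/wAAAAAAAAAD/A/g/wAAAAAAAAAD/AfgLwAAAAAAAAAD+AfgHwAAAAAAAAAD/Afg/gAAAAAAAAAz4Afh/gAAAAIAAAA/cAPgf8AAAAAAAAAecAPgP8AAAAAAAAAM9wP6P8AAAAAEAAAA5wP/D4AAAAAGAAAA4wP/7wAAAAADAAPP4wP//wAAAAABgAOGY4P//wAAAAABAAOGY+GD/gAAAAABAAMEcbED/AAAAAABAAMAOYOH+AAAAAAAAAMAH8P/+AAAAAAAAAEOP8H//AAAAAAAAAAB/+D/8QAAAAAAAAAAB/A/54AAAAAAAAAAAfgPx4AAAAAAAAAAAP4Hz8AAAAAAAAAAAH8P/4AAAAAAAAAAAB+/8AAAAAAAAAAAAA//gAAAAAAAAAAAAAP/AAAAAAAAAAAAAAGOAAAAAAAAAAAAAACAAAAAAAAAAAAAAADAAAAAAAAAAAAAAADAAAAAAAAAAAAAAAAAAAAAAAAAAAAAAAAAAAAAAAAAAAAAAAAAAAAAAAAAAAAAAAAAAAAAAAAAAAAAAAAAAAAAAAAAAAAAAAAAAAAAAAAAAAAAAAAAAAAAAAAAAAAAAAAAAAAAAAAAAAAAAAAAAAAAAAAAAAAAAAAAAAAAAAAAAAAAAAAAAAAAAAAAAAAAAAAAAAAAAAAAAAAAAAAAAAAAAAAAAAAAAAAAAAAAAAAAAAAAAAAAAAAAAAAAAAAAAAAAAAAAAAAAAAAAAAAAAAAAAAAAAAAAAAAAAAAAAAAAAAAAAAAAAAAAAAAAAAAAAAAAAAAAAAAAAAAAAAAAAAAAAAAAAAAAAAAAAAAAAAAAAAAAAAAAAAAAAAAAAAAAAAAAAAAAAAAAAAAAAAAAAAAAAAAAAAAAAAAAAAAAAAAAAAAAAAAAAAAAAAAAAAAAAAAAAAAAAAAAAAAAAAAAAAAAAAAAAAAAAAAAAAAAAAAAAAAAAAAAAAAAAAAAAAAAAAAAAAAAAAAAAAAAAAAAAAAAAAAAAAAAAAAAAAAAAAAAAAAAAAAAAAAAAAAAAAAAAAAAAAAAAAAAAAAAAAAAAAAAAAAAAAAAAAAAAAAAAAAAAAAAAAAAAAAAAAAAAAAAAAAAAAAAAAAAAAAAAAAAAAAAAAAAAAAAAAAAAAAAAAAAAAAAAAAAAAAAAAAAAAAAAAAAAAAAAAAAAAAAAAAAAAAAAAAAAAAAAAAAAAAAAAAAAAAAAAAAAAAAAAAAAAAAAAAAAAAAAAAAAAAAAAAAAAAAAAAAAAAAAAAAAAAAAAAAAAAAAAAAAAAAAAAAAAAAAAAAAA="/>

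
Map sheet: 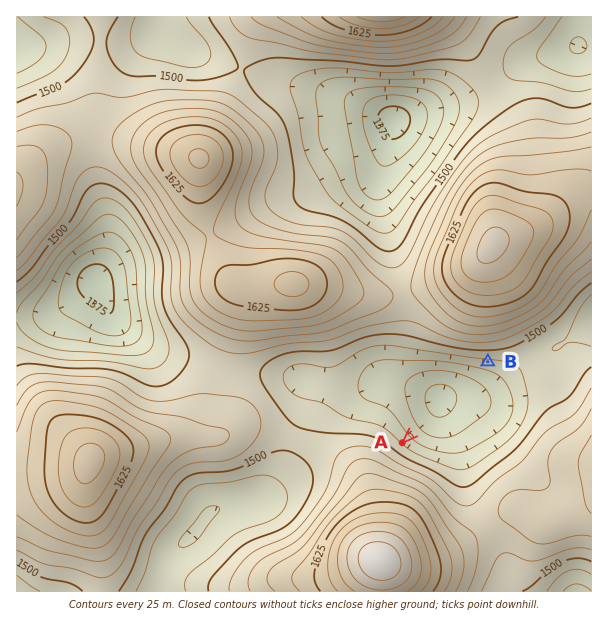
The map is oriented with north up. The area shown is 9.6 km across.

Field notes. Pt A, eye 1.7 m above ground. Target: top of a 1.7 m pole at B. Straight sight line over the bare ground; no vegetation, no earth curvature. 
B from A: yes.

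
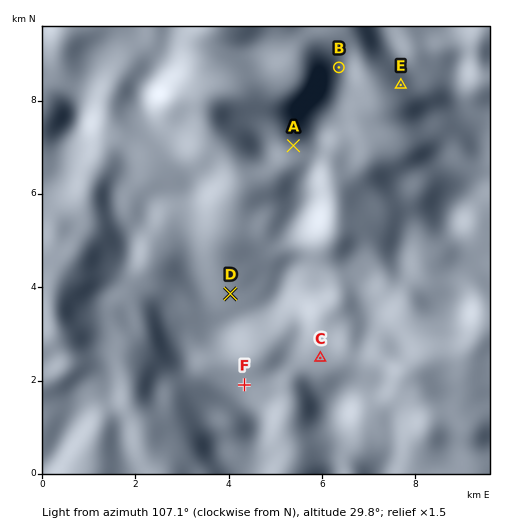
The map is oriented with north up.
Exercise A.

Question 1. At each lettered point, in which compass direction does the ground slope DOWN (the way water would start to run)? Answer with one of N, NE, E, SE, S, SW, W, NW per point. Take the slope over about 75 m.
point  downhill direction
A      SW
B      W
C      NE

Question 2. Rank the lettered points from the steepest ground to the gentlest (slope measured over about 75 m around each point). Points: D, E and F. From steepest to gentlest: E F D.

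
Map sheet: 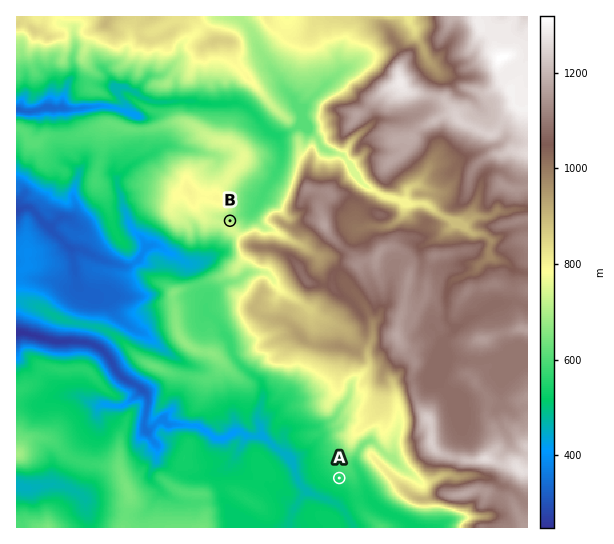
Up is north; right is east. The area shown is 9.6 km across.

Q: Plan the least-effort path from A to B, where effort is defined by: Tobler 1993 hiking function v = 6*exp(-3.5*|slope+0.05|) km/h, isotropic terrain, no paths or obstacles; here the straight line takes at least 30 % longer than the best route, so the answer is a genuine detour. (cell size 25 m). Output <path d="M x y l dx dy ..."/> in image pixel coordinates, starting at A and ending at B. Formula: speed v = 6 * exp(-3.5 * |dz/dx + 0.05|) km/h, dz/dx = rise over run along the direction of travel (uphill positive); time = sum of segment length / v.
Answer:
<path d="M339 478l-22-23-4-8-4-2-8-8-2-3 0-5-1-3-12-12-5-11-4-4-4-8-4-4-4-8-3-2-15-8-9-10-4-8 0-13-11-21 0-30 2-2 0-2-3-5 0-3 5-10 7-7 1-3 0-21 2-3 0-1-3-5-4-4"/>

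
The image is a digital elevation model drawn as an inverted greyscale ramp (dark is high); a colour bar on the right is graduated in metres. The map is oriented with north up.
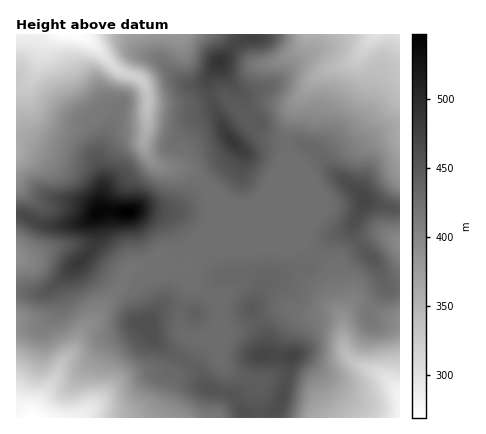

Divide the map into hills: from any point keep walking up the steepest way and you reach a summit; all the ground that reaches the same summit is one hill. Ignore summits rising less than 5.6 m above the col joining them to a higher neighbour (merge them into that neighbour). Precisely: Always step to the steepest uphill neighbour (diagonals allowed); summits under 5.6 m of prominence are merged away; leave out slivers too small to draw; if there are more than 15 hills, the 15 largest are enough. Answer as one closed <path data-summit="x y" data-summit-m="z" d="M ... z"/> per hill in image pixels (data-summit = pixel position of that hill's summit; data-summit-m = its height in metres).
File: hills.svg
<path data-summit="128 212" data-summit-m="547" d="M78 34l-62 0 0 384 18 0 4-16 17-22 8-18 10-10 8-20 33-36 11-22 5-5 8-2 16 0 4-2 26 2 24-33 4-20-3-24-15-17-12-5-24-2-11-12-3-14 3-10 1-34-6-16-24-10-26-27z"/><path data-summit="292 356" data-summit-m="473" d="M210 190l-1 4 3 20-4 20-9 10-9 16-8 8 5 8 1 10-7 20-2 16 3 10 6 5 6 3-14 28-9 14-9 22-11 14 249 0 0-24-5-8-15-12-24-11-11-13-2-30-8-18-4-34-31-27-64-27z"/><path data-summit="364 200" data-summit-m="471" d="M400 34l-26 0-20 27-26 8-12 8-23 33-7 26 2 22-8 18-24 29-8 3-10 0-12-4 10 10 10 5 54 22 22 18 10 11 3 32 7 18 2-6 10-8 10 1 22 10 14 1z"/><path data-summit="220 62" data-summit-m="491" d="M374 34l-295 0 13 9 26 27 24 10 4 8 4 15 36 1 36-8 18 16 7 2 3 12 8 7 16 6 9-5 12-30 16-22 15-12 28-9z"/><path data-summit="150 326" data-summit-m="460" d="M168 265l-30 2-8 2-5 5-11 22-33 36-8 20-10 10-8 18-17 22-4 16 116 0 4-4 8-10 9-22 9-14 14-28-6-3-6-5-3-10 2-16 7-20-1-10-5-8z"/><path data-summit="232 140" data-summit-m="485" d="M222 96l-36 8-30 0-8-2-4 44 3 8 7 10 8 3 26 3 38 34 12 4 10 0 8-3 7-7 21-30 4-10-2-22 3-14-9 15-6 2-10-2-14-11-4-12-6-2z"/>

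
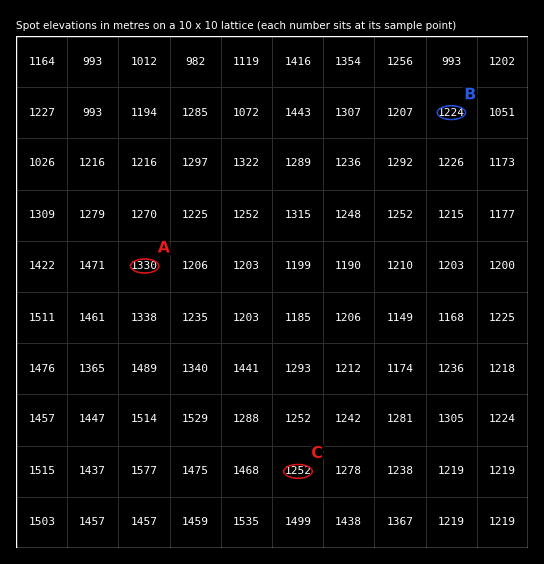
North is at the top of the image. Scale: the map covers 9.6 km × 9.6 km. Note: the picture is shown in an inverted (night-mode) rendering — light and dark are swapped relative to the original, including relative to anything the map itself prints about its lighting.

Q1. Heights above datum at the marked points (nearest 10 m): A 1330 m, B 1220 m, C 1250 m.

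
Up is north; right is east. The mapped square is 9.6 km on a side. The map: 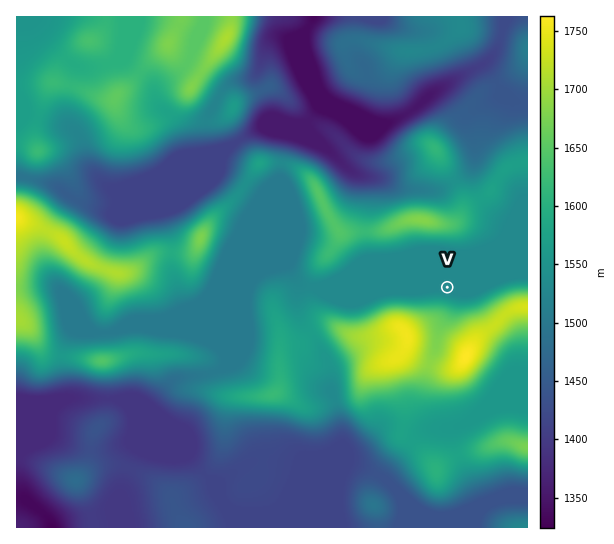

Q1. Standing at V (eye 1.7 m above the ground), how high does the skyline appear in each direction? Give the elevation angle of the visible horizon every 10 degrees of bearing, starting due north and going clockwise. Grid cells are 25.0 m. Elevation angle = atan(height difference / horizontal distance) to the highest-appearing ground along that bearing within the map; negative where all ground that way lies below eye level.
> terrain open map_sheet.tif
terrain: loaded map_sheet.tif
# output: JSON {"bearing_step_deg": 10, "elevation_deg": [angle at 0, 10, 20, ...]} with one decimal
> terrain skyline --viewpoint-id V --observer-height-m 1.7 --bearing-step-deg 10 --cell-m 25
{"bearing_step_deg": 10, "elevation_deg": [5.7, 4.8, 3.1, 1.3, 0.4, -0.0, -0.1, -0.1, -0.1, 2.7, 7.6, 9.2, 10.0, 10.6, 11.6, 12.1, 11.7, 11.0, 12.1, 12.9, 12.9, 12.3, 11.9, 11.8, 10.1, 5.7, 0.9, 1.3, 1.7, 2.4, 2.8, 3.9, 5.0, 5.8, 6.5, 6.5]}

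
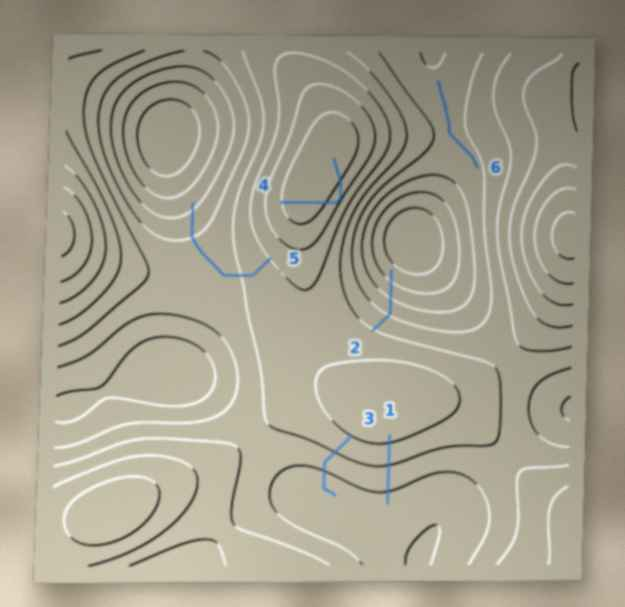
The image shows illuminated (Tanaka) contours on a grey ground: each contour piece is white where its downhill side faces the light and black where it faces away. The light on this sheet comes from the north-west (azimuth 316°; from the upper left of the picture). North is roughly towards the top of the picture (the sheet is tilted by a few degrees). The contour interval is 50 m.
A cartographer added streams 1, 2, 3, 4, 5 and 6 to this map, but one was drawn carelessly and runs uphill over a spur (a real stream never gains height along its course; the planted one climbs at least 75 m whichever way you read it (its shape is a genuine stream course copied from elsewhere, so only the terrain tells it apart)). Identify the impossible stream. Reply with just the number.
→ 4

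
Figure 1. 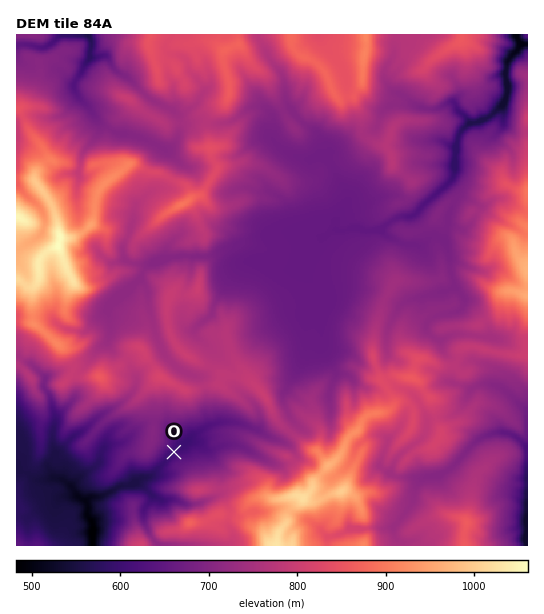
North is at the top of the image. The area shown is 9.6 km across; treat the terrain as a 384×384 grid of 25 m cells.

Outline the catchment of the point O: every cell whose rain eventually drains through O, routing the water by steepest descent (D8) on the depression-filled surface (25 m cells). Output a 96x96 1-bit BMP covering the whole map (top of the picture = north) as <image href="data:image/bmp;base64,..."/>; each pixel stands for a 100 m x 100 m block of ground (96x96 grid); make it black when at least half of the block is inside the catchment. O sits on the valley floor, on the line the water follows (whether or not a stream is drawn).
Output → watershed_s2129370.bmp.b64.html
<image width="96" height="96" href="data:image/bmp;base64,Qk2+BAAAAAAAAD4AAAAoAAAAYAAAAGAAAAABAAEAAAAAAIAEAAATCwAAEwsAAAIAAAAAAAAA////AAAAAAAAAAAAAAAAAAAAAAAAAAAAAAAAAAAAAAAAAAAAAAAAAAAAAAAAAAAAAAAAAAAAAAAAAAAAAAAAAAAAAAAAAAAAAAAAAAAAAAAAAAAAAAAAAAAAAAAAAAAAAAAAAAAAAAAAAAAAABAAAAAAAAAAAAAAAD/8AAAAAAAAAAAAIH/+AAAAAAAAAAAAf///AAAAAAAAAAAAf///AAAAAAAAAAAAf///gAAAAAAAAAAA////wAAAAAAAAAAB////wAAAAAAAAAAB////gAAAAAAAAAAD////gAAAAAAAAAAH///+AAAAAAAAAAAP///8AAAAAAAAAAA////wAAAAAAAAAAA////gAAAAAAAAAAA////AAAAAAAAAAAA///+AAAAAAAAAAAA///8AAAAAAAAAAAA///8AAAAAAAAAAAA///8AAAAAAAAAAAA///4AAAAAAAAAAAA///wAAAAAAAAAAAA+P/gAAAAAAAAAAAA4A/AAAAAAAAAAAAAAAeAAAAAAAAAAAAAAAAAAAAAAAAAAAAAAAAAAAAAAAAAAAAAAAAAAAAAAAAAAAAAAAAAAAAAAAAAAAAAAAAAAAAAAAAAAAAAAAAAAAAAAAAAAAAAAAAAAAAAAAAAAAAAAAAAAAAAAAAAAAAAAAAAAAAAAAAAAAAAAAAAAAAAAAAAAAAAAAAAAAAAAAAAAAAAAAAAAAAAAAAAAAAAAAAAAAAAAAAAAAAAAAAAAAAAAAAAAAAAAAAAAAAAAAAAAAAAAAAAAAAAAAAAAAAAAAAAAAAAAAAAAAAAAAAAAAAAAAAAAAAAAAAAAAAAAAAAAAAAAAAAAAAAAAAAAAAAAAAAAAAAAAAAAAAAAAAAAAAAAAAAAAAAAAAAAAAAAAAAAAAAAAAAAAAAAAAAAAAAAAAAAAAAAAAAAAAAAAAAAAAAAAAAAAAAAAAAAAAAAAAAAAAAAAAAAAAAAAAAAAAAAAAAAAAAAAAAAAAAAAAAAAAAAAAAAAAAAAAAAAAAAAAAAAAAAAAAAAAAAAAAAAAAAAAAAAAAAAAAAAAAAAAAAAAAAAAAAAAAAAAAAAAAAAAAAAAAAAAAAAAAAAAAAAAAAAAAAAAAAAAAAAAAAAAAAAAAAAAAAAAAAAAAAAAAAAAAAAAAAAAAAAAAAAAAAAAAAAAAAAAAAAAAAAAAAAAAAAAAAAAAAAAAAAAAAAAAAAAAAAAAAAAAAAAAAAAAAAAAAAAAAAAAAAAAAAAAAAAAAAAAAAAAAAAAAAAAAAAAAAAAAAAAAAAAAAAAAAAAAAAAAAAAAAAAAAAAAAAAAAAAAAAAAAAAAAAAAAAAAAAAAAAAAAAAAAAAAAAAAAAAAAAAAAAAAAAAAAAAAAAAAAAAAAAAAAAAAAAAAAAAAAAAAAAAAAAAAAAAAAAAAAAAAAAAAAAAAAAAAAAAAAAAAAAAAAAAAAAAAAAAAAAAAAAAAAAAAAAAAAAAAAAAAAAAAAAAAAAAAAAAAAAAAAAAAAAAAAAAAAAAAAAAAAAAAAAAAAAAAAAAAAAAAAAAAAAA="/>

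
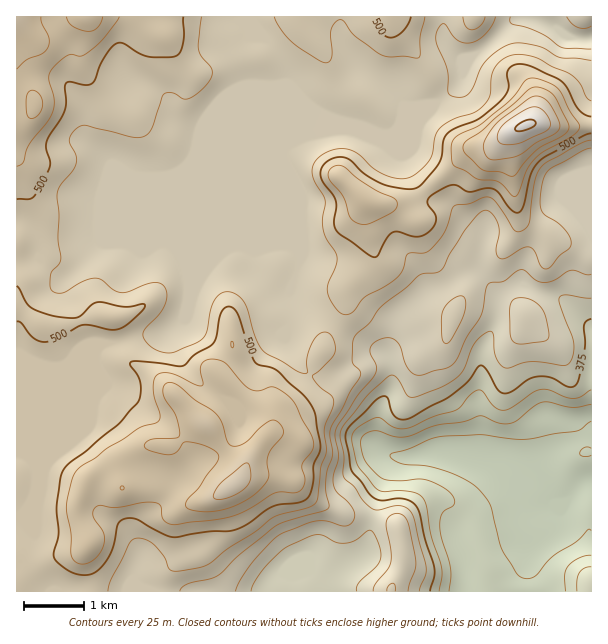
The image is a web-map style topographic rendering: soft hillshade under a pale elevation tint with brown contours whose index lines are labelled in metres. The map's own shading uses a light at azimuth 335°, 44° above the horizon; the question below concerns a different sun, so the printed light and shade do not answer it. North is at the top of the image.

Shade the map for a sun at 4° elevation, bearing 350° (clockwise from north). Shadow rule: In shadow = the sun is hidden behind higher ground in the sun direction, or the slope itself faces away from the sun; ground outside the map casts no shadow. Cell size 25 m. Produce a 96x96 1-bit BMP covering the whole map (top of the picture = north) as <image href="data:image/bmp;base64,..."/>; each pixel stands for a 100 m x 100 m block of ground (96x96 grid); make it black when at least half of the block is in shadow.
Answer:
<image width="96" height="96" href="data:image/bmp;base64,Qk2+BAAAAAAAAD4AAAAoAAAAYAAAAGAAAAABAAEAAAAAAIAEAAATCwAAEwsAAAIAAAAAAAAA////AAAAAAAAfwAf///wAB4AAAAA/4A////wAD4AAAAA/4A////wADwAAAAB/4Af///wAAAAAAAA/5gP///4AAAAAAAAP7x////5AAAAAAAADz//////gAAAAAAAAz//////gAAAAAAAAH//////gAAAAAAAAH//////gAAAAAAAAH//////gAAAAAAAAPz/////gAAAAAAAAPwf///8AAAAAAAAAfwP///wAAAAAAAAAf4B///gAAAAAAAAAPwAP//wAAAAAAAAAAAAD//wAAAAAAAAAAAAA//4AAAAAAAAAAAAAAB8AAAAAAAAAAAAAAB//AHwAAAAAAAAAAB//v/4AAAAAAAAAAD////8OAAAAAAAAAH7///8f4AAAAAAAAD3///+//wAAAAAAAAH//////8AAAAAAAAP//////8AAAAAAAAP//////8AAAAAAAAf//////8AAAAAAAAf//////8AAAAAAAAP/P////8AAAAAAAAH/H/9//8AAAAAAAAD/D/8//8AAAAAAAAB/B/8f/8AAAAAAAAB/h/8P/8AAAAAAAAA/h/8H/wAAAAAAAAAfh/8H/AAAAAAAAAADAP8H/AAAAAAAAAAAAH8H/AAAAAAAAAAAAH8H+AAAAAAAAAAAAD8H8AAAAAAAAAAAAB8DAAAAcAAAAAAeAA8AAAAB/AAAAAA+AA+AAAAD/8AAAAA8AA+AAAAD/8AAAAA4AAeAAAAAB+AAAAABgAEAAwAAAeAAAAADwAAAD0AAAEAAAAAH4AAAH0AAAAAAAAAH8AAAf0AAAAAAAAAH8AAB/wAAAAAAAAAD9gAP/wAAAAAAAAAB/wAP/wAAAAAAAAAA/wAf/wAAAAAAAAAAD4Af/wAAAAAAAAAAD4Af/gAAAAAAAAAAH8Af/gAAAAAAAAAAH8B//gAAAAAAAAAA/8H//gAAAAAAAAAB/8H//wAAAAAAAAAB/8P//4AAAAAAAAAD/8f//4AAAAAAAAAPgA///4AAAAAAAAAPgB///8AAAAAAAAAPgB///8AAAAAAAAEAAH///8AAAAAAAAeAAP///8AAAAAAAAeAAf///8AAAAAAAA8AAP///8AAAAAAAAYAAH///8AAAAAAAAAAAD///8AAAAAAAAAAAB///8AAAAAAAAAAAAz//8AAAAAAAAAAAAB//8cAAAAAAAAAAAA//8+AAAAAAAAAAAAf/8/AAAAAAAAAAAAf/8/AAAAAAAAAAAAH/8/AAAAAAAAAAAAA8AfAAAAAAAAAAAAAAAPAAAAAAAAAAAAAAAAAAAAAAAAAAAAAAAAAAADAAAAAAAAAAAAAAADgAAAAAAAAAAAAAADgAAAAAAAAAAAAAABgAAAAAAAAAADAgAAAAAAAAAAAAAHBwAAAAAAAAAAAAAHB4AAAAAAA4AAAAAHD4AAAAAAB4AIAAAAD4AAAAAAB4AcAAAAD8AAAAAAB4A+AAAAH8AAAAAAAwA/AAMAP8AAAAAAAAA/AAcAP4AAAAAAAAAfAA8AH4AAAAAAAAAPAA8AAAAAAAAAAAABAOE="/>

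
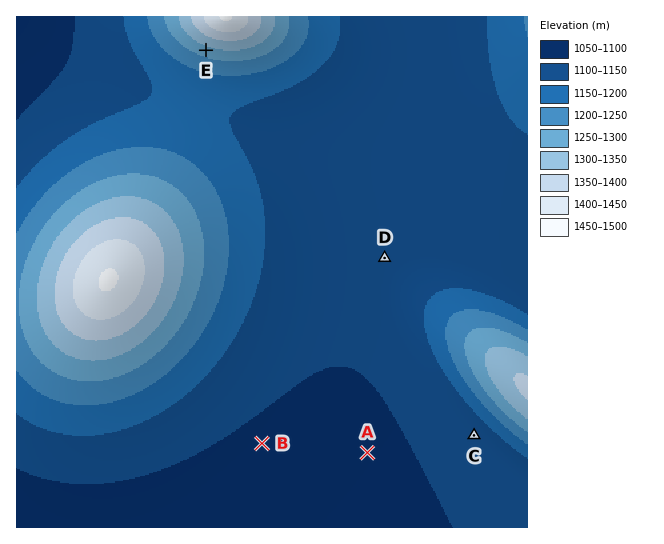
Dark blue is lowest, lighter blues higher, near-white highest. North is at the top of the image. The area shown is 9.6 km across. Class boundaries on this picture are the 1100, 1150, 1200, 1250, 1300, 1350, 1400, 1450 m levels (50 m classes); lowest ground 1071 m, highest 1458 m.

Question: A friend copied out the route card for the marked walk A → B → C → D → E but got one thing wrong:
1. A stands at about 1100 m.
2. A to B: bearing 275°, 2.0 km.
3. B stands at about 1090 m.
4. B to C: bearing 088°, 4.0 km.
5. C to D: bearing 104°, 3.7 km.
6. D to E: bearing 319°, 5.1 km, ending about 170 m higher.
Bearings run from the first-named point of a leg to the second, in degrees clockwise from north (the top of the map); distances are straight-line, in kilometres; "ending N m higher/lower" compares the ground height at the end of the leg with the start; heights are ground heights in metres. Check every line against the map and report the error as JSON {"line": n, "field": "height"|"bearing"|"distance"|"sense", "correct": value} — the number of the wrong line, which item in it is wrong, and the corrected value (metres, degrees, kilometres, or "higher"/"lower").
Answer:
{"line": 5, "field": "bearing", "correct": 333}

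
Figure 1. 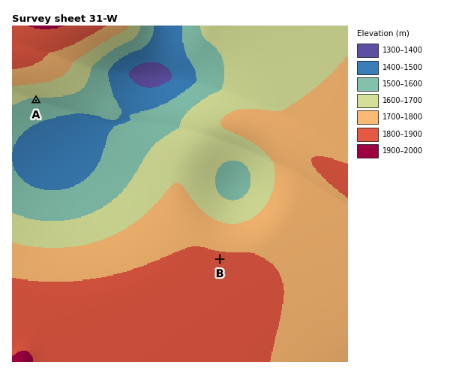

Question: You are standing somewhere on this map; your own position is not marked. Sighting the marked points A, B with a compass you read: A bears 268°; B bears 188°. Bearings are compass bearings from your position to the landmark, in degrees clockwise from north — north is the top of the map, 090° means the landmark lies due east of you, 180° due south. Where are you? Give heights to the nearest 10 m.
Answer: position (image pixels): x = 243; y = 93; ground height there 1650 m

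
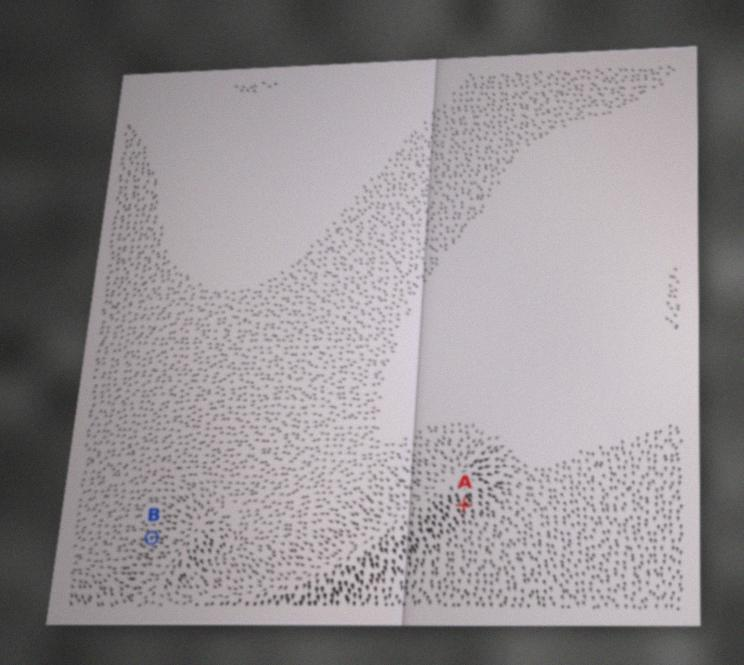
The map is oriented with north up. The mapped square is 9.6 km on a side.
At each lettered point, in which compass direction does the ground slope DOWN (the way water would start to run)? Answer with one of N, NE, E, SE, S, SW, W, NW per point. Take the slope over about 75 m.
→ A SE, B W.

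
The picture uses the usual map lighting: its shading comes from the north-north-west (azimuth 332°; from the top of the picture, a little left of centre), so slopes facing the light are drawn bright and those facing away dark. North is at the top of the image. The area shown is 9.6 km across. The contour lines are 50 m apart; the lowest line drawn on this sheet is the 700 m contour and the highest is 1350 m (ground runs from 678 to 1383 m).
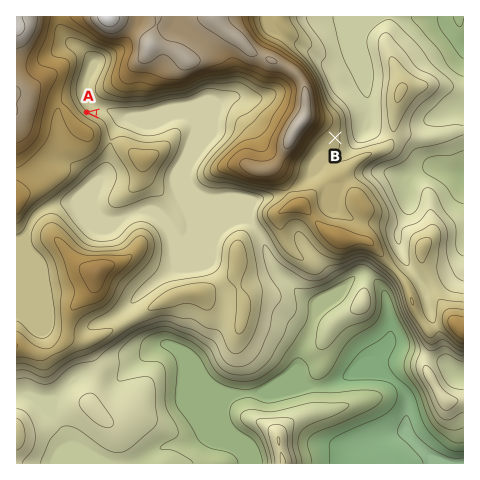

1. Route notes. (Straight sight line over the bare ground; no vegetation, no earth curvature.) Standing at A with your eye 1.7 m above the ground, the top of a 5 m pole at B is hidden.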